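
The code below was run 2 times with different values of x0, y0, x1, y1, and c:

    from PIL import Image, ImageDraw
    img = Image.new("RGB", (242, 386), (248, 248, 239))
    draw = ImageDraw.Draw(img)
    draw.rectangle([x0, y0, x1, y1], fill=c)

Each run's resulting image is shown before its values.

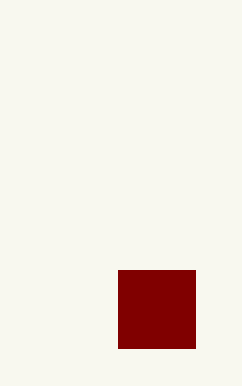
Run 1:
x0 = 118
y0 = 270
x1 = 195
y1 = 348
c = 'maroon'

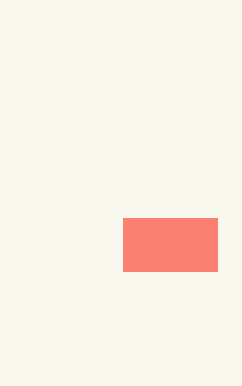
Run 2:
x0 = 123
y0 = 218
x1 = 217
y1 = 271
c = 'salmon'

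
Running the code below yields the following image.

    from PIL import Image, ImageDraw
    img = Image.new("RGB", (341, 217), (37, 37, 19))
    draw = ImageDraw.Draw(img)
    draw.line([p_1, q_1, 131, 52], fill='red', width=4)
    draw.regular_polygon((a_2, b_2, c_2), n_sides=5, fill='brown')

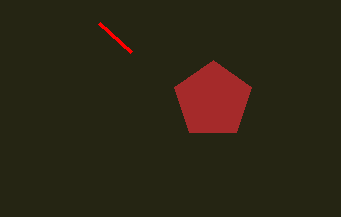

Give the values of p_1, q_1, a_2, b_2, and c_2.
p_1 = 99, q_1 = 23, a_2 = 213, b_2 = 100, c_2 = 40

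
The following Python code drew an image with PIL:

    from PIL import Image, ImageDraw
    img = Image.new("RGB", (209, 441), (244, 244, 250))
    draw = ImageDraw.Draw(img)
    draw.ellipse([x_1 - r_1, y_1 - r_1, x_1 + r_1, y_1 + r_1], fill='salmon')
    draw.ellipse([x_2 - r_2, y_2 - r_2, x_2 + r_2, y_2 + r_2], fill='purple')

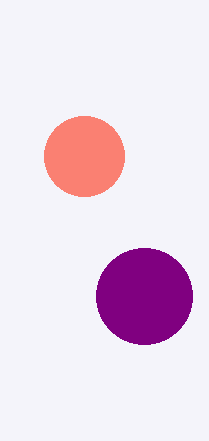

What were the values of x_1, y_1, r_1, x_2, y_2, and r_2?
x_1 = 84
y_1 = 156
r_1 = 40
x_2 = 144
y_2 = 296
r_2 = 48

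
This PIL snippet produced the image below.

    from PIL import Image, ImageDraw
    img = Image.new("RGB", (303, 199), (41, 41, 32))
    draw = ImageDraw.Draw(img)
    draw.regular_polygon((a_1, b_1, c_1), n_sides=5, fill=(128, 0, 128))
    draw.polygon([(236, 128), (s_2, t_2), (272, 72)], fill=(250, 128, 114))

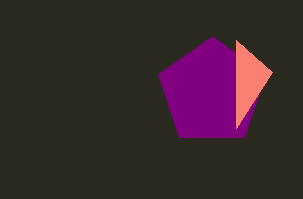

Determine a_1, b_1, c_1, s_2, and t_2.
a_1 = 212; b_1 = 92; c_1 = 56; s_2 = 236; t_2 = 40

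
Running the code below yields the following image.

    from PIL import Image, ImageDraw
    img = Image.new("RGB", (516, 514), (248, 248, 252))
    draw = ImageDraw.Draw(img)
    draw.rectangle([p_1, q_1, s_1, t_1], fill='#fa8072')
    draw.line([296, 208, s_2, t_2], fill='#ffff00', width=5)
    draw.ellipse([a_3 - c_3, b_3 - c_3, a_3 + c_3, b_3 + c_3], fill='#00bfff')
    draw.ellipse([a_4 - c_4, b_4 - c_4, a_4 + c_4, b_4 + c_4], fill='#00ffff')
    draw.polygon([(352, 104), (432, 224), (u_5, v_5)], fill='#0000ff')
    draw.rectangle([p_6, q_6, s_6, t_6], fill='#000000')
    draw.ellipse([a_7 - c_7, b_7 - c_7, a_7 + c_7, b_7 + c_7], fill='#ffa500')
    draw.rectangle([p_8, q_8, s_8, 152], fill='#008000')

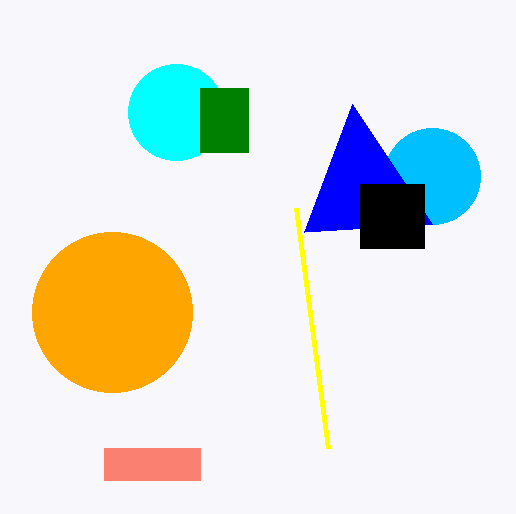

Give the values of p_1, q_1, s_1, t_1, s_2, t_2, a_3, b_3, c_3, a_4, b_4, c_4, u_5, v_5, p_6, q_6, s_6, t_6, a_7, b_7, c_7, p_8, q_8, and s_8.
p_1 = 104
q_1 = 448
s_1 = 200
t_1 = 480
s_2 = 328
t_2 = 448
a_3 = 432
b_3 = 176
c_3 = 48
a_4 = 176
b_4 = 112
c_4 = 48
u_5 = 304
v_5 = 232
p_6 = 360
q_6 = 184
s_6 = 424
t_6 = 248
a_7 = 112
b_7 = 312
c_7 = 80
p_8 = 200
q_8 = 88
s_8 = 248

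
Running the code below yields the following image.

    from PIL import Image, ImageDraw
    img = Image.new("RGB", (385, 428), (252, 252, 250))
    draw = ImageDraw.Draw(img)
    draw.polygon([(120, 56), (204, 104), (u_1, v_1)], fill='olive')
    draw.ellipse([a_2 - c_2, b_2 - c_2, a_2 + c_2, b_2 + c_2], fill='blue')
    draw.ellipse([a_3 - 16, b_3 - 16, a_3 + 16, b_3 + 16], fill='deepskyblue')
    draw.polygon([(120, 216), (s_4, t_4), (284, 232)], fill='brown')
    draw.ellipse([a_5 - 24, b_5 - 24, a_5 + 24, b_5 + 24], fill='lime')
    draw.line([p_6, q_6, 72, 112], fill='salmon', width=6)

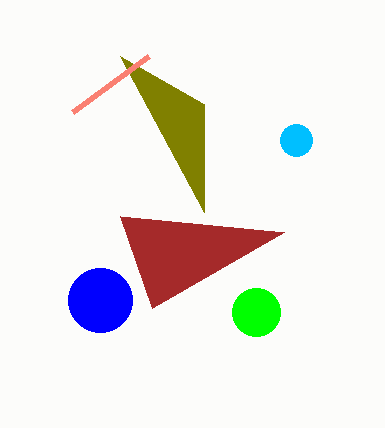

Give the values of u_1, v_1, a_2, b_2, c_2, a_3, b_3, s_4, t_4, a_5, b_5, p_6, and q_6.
u_1 = 204, v_1 = 212, a_2 = 100, b_2 = 300, c_2 = 32, a_3 = 296, b_3 = 140, s_4 = 152, t_4 = 308, a_5 = 256, b_5 = 312, p_6 = 148, q_6 = 56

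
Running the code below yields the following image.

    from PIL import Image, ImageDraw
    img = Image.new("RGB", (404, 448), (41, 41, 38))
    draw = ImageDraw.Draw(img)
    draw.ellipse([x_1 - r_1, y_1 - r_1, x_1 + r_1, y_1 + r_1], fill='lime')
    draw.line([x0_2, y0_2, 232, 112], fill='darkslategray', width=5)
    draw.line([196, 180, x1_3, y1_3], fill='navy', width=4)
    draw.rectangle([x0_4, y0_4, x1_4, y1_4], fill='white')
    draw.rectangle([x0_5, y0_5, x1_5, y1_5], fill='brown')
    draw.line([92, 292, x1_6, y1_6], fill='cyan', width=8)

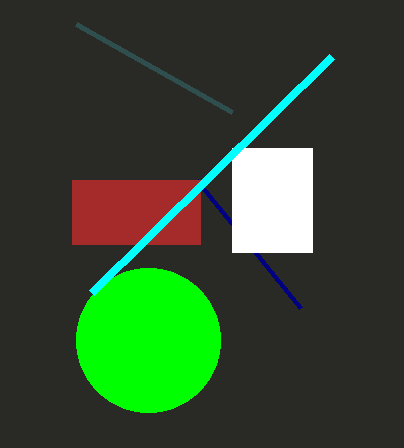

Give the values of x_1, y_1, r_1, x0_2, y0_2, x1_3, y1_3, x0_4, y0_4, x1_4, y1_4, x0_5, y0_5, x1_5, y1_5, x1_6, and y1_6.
x_1 = 148
y_1 = 340
r_1 = 72
x0_2 = 76
y0_2 = 24
x1_3 = 300
y1_3 = 308
x0_4 = 232
y0_4 = 148
x1_4 = 312
y1_4 = 252
x0_5 = 72
y0_5 = 180
x1_5 = 200
y1_5 = 244
x1_6 = 332
y1_6 = 56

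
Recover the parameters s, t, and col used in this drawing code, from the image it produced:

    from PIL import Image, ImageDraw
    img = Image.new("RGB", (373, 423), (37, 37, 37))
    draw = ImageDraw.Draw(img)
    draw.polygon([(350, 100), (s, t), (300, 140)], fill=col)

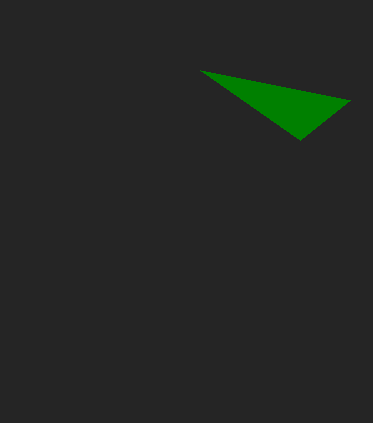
s = 200; t = 70; col = 'green'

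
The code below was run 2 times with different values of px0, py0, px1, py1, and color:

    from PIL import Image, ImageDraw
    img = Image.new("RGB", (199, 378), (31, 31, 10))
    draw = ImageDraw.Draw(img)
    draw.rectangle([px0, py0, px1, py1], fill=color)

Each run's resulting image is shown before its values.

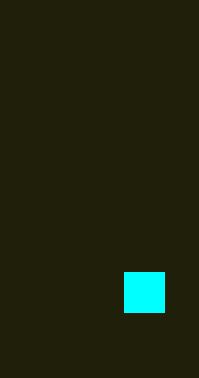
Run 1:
px0 = 124; py0 = 272; px1 = 164; py1 = 312; color = 'cyan'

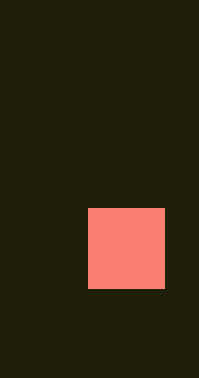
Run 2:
px0 = 88, py0 = 208, px1 = 164, py1 = 288, color = 'salmon'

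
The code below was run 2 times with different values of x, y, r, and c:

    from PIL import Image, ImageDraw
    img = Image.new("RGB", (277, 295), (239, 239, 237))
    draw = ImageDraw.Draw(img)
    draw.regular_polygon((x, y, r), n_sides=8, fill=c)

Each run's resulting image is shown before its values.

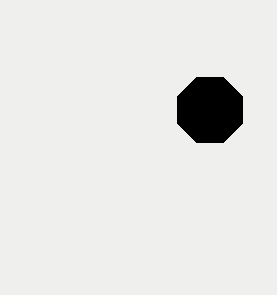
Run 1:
x = 210
y = 110
r = 35
c = 'black'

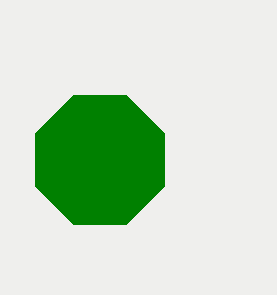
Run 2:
x = 100
y = 160
r = 70
c = 'green'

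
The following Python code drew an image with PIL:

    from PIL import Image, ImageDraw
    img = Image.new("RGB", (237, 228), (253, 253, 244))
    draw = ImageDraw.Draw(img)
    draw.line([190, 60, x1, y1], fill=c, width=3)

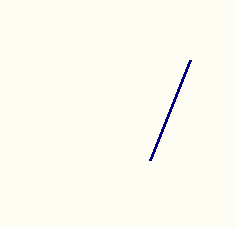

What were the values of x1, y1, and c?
x1 = 150; y1 = 160; c = 'navy'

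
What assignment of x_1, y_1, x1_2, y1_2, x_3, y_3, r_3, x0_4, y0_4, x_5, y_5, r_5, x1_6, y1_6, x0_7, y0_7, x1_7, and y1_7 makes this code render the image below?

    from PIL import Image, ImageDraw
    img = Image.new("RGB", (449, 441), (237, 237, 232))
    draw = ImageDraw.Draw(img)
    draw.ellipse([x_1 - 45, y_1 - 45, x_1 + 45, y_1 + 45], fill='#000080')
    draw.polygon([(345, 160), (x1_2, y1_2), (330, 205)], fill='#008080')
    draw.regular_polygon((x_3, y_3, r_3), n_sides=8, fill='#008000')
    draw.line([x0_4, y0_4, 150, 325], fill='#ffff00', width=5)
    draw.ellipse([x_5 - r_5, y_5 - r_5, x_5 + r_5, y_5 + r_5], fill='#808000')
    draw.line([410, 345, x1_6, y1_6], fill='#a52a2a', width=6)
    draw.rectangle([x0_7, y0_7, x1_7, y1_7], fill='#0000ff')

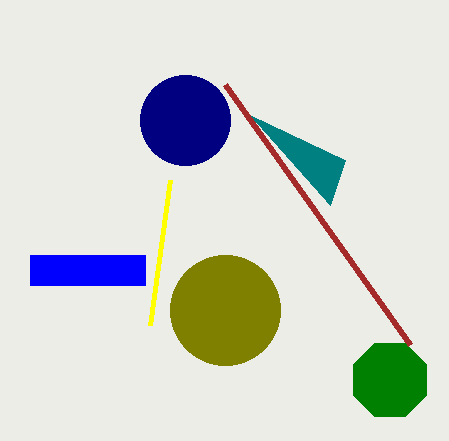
x_1 = 185; y_1 = 120; x1_2 = 250; y1_2 = 115; x_3 = 390; y_3 = 380; r_3 = 40; x0_4 = 170; y0_4 = 180; x_5 = 225; y_5 = 310; r_5 = 55; x1_6 = 225; y1_6 = 85; x0_7 = 30; y0_7 = 255; x1_7 = 145; y1_7 = 285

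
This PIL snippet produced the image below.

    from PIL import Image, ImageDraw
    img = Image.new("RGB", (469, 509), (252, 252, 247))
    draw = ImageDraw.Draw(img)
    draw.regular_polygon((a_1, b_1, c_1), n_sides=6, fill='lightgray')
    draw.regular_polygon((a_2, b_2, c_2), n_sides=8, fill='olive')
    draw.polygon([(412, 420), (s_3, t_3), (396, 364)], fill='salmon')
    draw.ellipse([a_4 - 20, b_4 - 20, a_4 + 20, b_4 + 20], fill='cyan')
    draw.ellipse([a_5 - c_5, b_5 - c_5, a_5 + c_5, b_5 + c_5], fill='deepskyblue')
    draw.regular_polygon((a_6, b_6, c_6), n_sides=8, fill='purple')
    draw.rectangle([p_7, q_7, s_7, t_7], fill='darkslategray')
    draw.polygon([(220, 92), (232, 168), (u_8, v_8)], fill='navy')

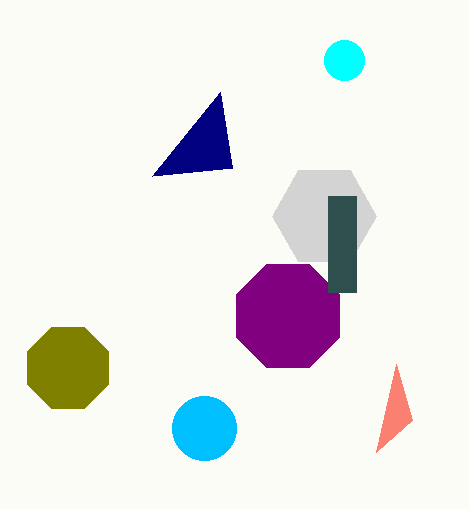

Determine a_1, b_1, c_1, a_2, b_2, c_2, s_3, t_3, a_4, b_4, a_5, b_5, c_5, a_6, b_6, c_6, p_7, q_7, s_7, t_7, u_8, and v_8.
a_1 = 324, b_1 = 216, c_1 = 52, a_2 = 68, b_2 = 368, c_2 = 44, s_3 = 376, t_3 = 452, a_4 = 344, b_4 = 60, a_5 = 204, b_5 = 428, c_5 = 32, a_6 = 288, b_6 = 316, c_6 = 56, p_7 = 328, q_7 = 196, s_7 = 356, t_7 = 292, u_8 = 152, v_8 = 176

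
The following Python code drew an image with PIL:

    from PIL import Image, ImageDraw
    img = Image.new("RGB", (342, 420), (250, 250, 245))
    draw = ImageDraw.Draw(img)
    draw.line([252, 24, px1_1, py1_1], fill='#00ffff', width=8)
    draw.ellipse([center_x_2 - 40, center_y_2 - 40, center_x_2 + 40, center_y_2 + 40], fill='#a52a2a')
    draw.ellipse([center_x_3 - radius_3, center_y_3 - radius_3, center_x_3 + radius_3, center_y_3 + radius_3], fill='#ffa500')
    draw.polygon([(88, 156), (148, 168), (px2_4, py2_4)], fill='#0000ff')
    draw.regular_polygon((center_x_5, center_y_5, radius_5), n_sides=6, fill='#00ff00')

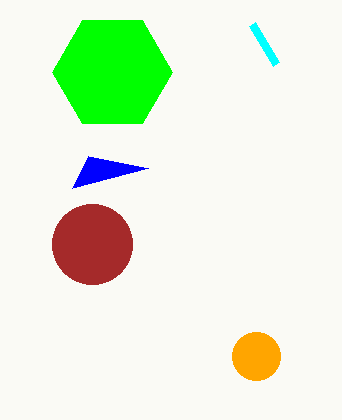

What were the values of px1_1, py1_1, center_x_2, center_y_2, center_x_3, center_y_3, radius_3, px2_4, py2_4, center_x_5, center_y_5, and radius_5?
px1_1 = 276
py1_1 = 64
center_x_2 = 92
center_y_2 = 244
center_x_3 = 256
center_y_3 = 356
radius_3 = 24
px2_4 = 72
py2_4 = 188
center_x_5 = 112
center_y_5 = 72
radius_5 = 60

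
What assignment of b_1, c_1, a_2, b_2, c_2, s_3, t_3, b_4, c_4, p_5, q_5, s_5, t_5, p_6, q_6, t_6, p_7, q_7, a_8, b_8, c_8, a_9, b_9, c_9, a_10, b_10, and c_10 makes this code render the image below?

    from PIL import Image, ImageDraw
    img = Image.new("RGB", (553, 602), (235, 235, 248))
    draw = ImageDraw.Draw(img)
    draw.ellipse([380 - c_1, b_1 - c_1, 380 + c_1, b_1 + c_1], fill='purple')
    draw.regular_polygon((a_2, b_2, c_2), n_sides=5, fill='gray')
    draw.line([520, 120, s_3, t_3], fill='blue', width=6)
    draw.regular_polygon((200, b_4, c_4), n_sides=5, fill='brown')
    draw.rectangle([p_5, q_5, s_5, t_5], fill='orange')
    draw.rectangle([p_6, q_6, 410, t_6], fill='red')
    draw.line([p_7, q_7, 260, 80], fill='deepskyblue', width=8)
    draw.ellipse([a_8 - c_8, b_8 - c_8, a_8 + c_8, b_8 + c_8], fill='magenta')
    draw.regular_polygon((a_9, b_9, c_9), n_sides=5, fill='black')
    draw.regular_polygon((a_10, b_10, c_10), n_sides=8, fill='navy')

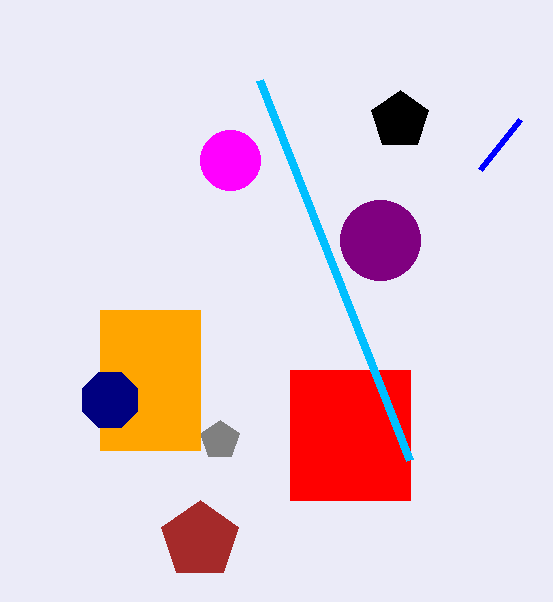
b_1 = 240; c_1 = 40; a_2 = 220; b_2 = 440; c_2 = 20; s_3 = 480; t_3 = 170; b_4 = 540; c_4 = 40; p_5 = 100; q_5 = 310; s_5 = 200; t_5 = 450; p_6 = 290; q_6 = 370; t_6 = 500; p_7 = 410; q_7 = 460; a_8 = 230; b_8 = 160; c_8 = 30; a_9 = 400; b_9 = 120; c_9 = 30; a_10 = 110; b_10 = 400; c_10 = 30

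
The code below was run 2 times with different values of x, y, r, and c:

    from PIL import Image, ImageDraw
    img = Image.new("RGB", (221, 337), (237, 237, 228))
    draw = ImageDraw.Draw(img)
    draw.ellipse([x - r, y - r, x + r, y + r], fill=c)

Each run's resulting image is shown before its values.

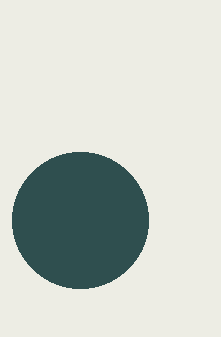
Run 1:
x = 80
y = 220
r = 68
c = 'darkslategray'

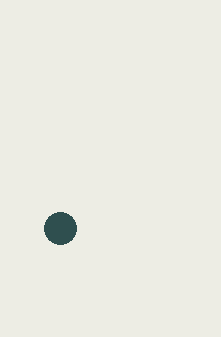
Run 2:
x = 60; y = 228; r = 16; c = 'darkslategray'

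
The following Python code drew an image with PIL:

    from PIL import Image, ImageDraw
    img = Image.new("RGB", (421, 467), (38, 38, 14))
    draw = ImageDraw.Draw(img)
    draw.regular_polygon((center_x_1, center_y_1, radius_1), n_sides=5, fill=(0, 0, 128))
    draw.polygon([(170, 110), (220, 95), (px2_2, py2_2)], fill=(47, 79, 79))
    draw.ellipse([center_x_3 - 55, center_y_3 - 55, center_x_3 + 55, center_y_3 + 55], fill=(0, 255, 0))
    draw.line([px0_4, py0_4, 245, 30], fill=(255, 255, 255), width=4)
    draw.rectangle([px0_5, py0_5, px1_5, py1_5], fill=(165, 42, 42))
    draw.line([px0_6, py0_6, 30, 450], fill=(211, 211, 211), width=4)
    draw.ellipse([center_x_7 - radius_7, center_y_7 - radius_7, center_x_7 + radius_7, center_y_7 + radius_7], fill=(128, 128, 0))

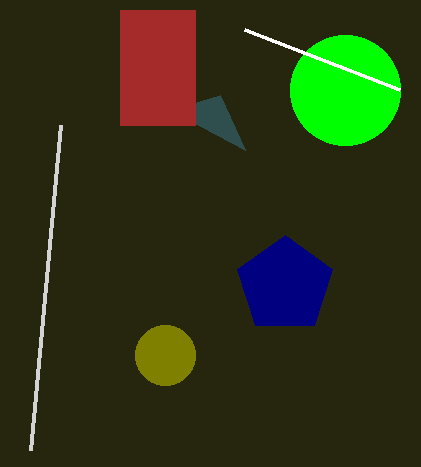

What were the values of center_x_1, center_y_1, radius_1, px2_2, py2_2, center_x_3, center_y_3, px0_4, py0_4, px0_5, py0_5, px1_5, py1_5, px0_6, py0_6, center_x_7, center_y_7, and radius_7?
center_x_1 = 285, center_y_1 = 285, radius_1 = 50, px2_2 = 245, py2_2 = 150, center_x_3 = 345, center_y_3 = 90, px0_4 = 400, py0_4 = 90, px0_5 = 120, py0_5 = 10, px1_5 = 195, py1_5 = 125, px0_6 = 60, py0_6 = 125, center_x_7 = 165, center_y_7 = 355, radius_7 = 30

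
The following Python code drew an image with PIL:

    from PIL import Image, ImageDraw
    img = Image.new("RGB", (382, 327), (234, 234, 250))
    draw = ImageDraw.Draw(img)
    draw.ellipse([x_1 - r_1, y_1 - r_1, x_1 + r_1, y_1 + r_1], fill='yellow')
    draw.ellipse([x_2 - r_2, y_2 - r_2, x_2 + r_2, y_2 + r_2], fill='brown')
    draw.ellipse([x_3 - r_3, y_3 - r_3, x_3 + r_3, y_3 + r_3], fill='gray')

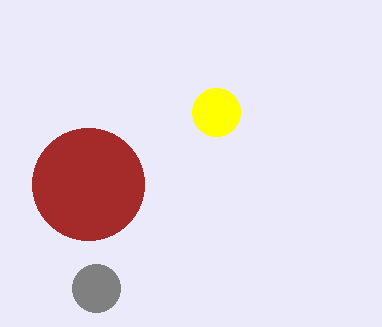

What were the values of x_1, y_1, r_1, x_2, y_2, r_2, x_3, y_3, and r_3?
x_1 = 216, y_1 = 112, r_1 = 24, x_2 = 88, y_2 = 184, r_2 = 56, x_3 = 96, y_3 = 288, r_3 = 24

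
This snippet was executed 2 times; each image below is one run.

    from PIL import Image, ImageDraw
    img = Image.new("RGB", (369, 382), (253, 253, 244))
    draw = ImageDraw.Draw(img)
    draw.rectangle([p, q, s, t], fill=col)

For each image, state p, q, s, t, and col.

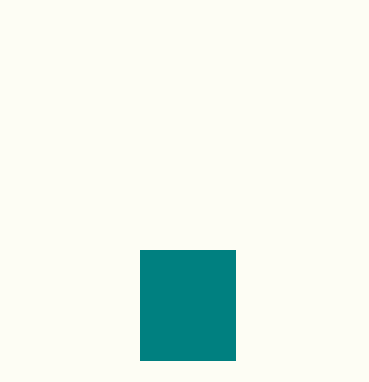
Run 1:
p = 140
q = 250
s = 235
t = 360
col = 'teal'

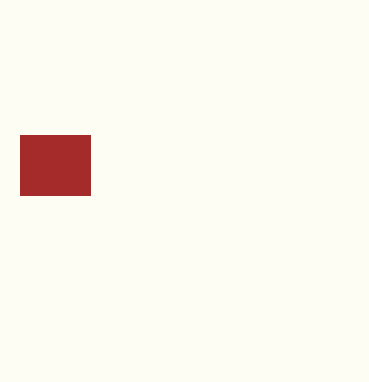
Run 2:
p = 20; q = 135; s = 90; t = 195; col = 'brown'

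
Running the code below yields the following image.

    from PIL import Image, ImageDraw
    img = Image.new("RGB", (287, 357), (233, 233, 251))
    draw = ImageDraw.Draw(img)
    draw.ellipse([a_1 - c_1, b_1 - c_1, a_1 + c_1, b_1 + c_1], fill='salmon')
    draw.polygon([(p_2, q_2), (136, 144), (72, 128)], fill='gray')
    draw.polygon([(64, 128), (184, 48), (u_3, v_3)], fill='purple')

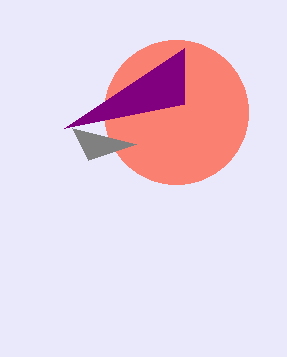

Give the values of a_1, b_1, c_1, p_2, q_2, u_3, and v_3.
a_1 = 176; b_1 = 112; c_1 = 72; p_2 = 88; q_2 = 160; u_3 = 184; v_3 = 104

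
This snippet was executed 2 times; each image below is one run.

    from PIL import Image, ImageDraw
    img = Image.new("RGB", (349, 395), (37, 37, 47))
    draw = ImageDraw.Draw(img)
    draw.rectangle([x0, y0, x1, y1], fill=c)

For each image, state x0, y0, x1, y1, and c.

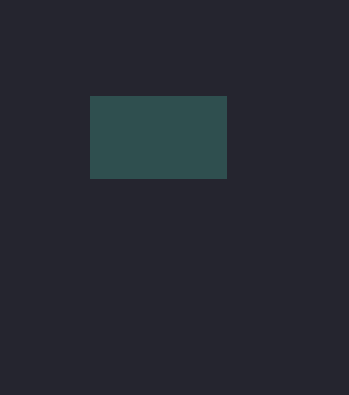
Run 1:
x0 = 90, y0 = 96, x1 = 226, y1 = 178, c = 'darkslategray'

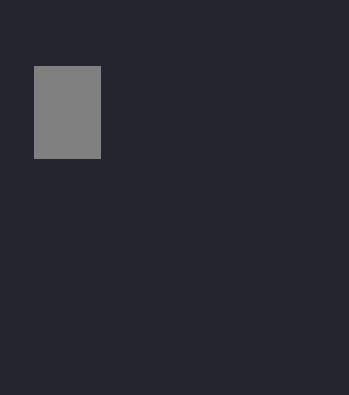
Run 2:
x0 = 34; y0 = 66; x1 = 100; y1 = 158; c = 'gray'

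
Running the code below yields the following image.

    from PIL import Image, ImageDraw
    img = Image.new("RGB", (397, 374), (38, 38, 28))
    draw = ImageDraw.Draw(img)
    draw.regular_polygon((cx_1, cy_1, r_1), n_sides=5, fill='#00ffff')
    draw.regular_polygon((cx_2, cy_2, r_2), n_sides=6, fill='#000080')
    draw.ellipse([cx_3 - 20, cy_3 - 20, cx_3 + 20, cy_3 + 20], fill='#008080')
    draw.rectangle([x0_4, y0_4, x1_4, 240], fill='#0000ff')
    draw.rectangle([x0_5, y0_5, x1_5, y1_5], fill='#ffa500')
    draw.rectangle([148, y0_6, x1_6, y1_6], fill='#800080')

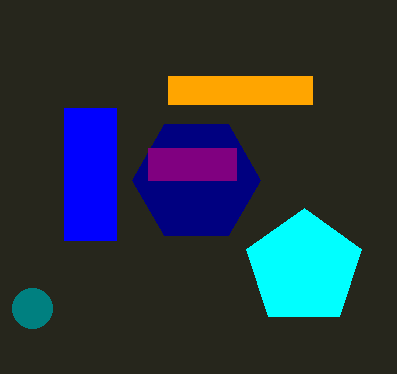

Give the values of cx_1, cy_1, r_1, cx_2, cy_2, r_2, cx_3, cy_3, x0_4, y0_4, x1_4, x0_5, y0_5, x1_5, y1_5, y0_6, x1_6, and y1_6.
cx_1 = 304, cy_1 = 268, r_1 = 60, cx_2 = 196, cy_2 = 180, r_2 = 64, cx_3 = 32, cy_3 = 308, x0_4 = 64, y0_4 = 108, x1_4 = 116, x0_5 = 168, y0_5 = 76, x1_5 = 312, y1_5 = 104, y0_6 = 148, x1_6 = 236, y1_6 = 180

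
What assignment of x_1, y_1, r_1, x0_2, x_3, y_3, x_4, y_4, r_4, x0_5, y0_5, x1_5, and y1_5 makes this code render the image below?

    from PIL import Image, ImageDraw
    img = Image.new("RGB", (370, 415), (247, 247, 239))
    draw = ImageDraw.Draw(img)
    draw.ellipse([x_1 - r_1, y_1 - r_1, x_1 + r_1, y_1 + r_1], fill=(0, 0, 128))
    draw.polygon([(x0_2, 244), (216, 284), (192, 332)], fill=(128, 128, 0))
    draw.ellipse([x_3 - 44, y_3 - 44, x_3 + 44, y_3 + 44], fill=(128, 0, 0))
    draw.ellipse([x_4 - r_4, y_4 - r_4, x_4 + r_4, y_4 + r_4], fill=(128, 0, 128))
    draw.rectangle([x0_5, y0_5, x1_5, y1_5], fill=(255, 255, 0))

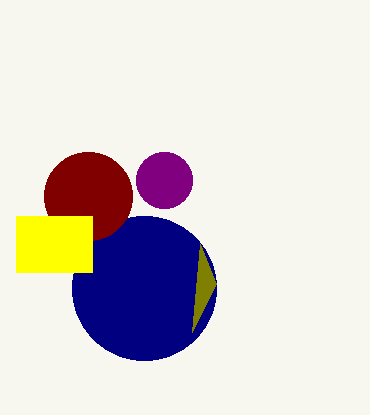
x_1 = 144
y_1 = 288
r_1 = 72
x0_2 = 200
x_3 = 88
y_3 = 196
x_4 = 164
y_4 = 180
r_4 = 28
x0_5 = 16
y0_5 = 216
x1_5 = 92
y1_5 = 272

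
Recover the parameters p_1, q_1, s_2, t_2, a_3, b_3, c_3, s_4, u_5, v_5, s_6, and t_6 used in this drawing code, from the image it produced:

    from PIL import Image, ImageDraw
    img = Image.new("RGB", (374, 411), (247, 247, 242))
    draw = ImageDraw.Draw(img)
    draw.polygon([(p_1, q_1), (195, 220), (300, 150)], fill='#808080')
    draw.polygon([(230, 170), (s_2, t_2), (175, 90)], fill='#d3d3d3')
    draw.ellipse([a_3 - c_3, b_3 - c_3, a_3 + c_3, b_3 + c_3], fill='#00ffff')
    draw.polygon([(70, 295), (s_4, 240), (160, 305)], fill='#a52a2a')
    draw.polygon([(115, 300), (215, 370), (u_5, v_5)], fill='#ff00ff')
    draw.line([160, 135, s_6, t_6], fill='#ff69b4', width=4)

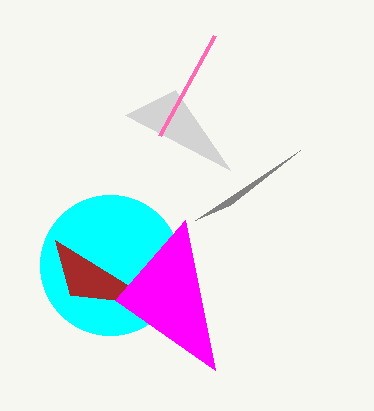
p_1 = 230; q_1 = 205; s_2 = 125; t_2 = 115; a_3 = 110; b_3 = 265; c_3 = 70; s_4 = 55; u_5 = 185; v_5 = 220; s_6 = 215; t_6 = 35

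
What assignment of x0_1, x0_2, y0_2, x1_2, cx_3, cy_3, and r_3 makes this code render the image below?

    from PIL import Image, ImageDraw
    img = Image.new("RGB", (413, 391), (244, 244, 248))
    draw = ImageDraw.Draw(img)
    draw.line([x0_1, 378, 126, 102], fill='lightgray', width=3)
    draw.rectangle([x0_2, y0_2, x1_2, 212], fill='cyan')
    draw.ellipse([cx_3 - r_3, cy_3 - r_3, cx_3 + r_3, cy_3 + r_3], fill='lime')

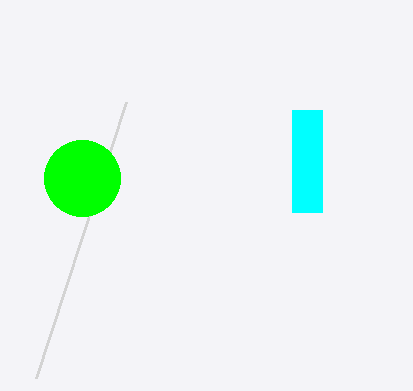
x0_1 = 36, x0_2 = 292, y0_2 = 110, x1_2 = 322, cx_3 = 82, cy_3 = 178, r_3 = 38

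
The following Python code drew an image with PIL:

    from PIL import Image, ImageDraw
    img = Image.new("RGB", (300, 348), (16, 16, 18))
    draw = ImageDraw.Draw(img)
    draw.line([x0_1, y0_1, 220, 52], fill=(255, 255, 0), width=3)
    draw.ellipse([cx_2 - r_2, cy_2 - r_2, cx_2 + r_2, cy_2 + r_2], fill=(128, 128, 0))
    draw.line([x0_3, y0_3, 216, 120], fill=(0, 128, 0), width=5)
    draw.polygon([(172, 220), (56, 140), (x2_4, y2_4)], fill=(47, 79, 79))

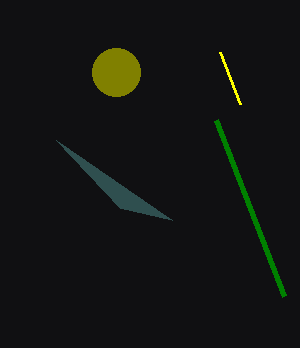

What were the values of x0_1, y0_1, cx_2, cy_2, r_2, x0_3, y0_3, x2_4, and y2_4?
x0_1 = 240
y0_1 = 104
cx_2 = 116
cy_2 = 72
r_2 = 24
x0_3 = 284
y0_3 = 296
x2_4 = 120
y2_4 = 208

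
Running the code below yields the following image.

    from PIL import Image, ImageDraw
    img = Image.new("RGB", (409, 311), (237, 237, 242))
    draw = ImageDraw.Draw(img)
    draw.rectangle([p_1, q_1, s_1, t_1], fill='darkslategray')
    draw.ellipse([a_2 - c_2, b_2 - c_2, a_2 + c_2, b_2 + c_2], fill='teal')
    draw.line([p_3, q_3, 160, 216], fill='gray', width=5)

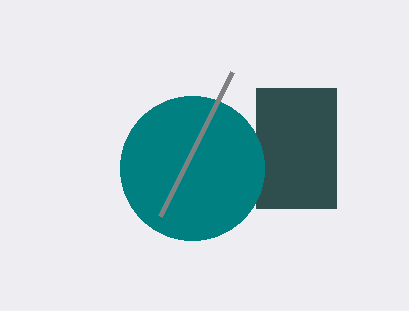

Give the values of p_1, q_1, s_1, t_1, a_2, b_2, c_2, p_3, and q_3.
p_1 = 256; q_1 = 88; s_1 = 336; t_1 = 208; a_2 = 192; b_2 = 168; c_2 = 72; p_3 = 232; q_3 = 72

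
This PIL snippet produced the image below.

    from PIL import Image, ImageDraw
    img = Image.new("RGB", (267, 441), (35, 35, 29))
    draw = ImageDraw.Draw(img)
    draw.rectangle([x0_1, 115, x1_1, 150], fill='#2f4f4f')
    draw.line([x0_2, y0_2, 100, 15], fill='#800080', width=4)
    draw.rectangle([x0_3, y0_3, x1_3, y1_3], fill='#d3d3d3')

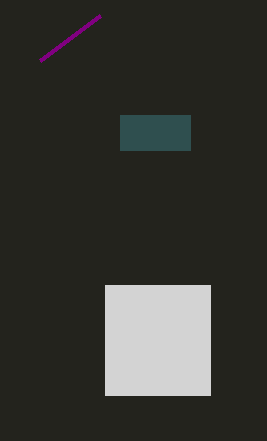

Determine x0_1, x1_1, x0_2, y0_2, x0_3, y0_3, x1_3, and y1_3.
x0_1 = 120, x1_1 = 190, x0_2 = 40, y0_2 = 60, x0_3 = 105, y0_3 = 285, x1_3 = 210, y1_3 = 395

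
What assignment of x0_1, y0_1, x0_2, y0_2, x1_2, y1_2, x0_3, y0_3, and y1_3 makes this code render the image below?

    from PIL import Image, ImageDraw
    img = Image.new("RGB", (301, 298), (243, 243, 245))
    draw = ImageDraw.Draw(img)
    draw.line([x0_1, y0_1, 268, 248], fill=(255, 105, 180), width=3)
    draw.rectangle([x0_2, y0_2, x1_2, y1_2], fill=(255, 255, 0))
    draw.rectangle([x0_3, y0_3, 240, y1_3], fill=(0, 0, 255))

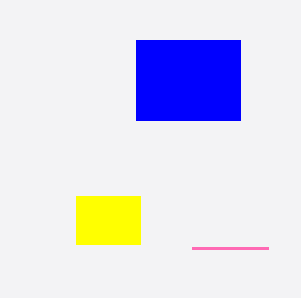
x0_1 = 192; y0_1 = 248; x0_2 = 76; y0_2 = 196; x1_2 = 140; y1_2 = 244; x0_3 = 136; y0_3 = 40; y1_3 = 120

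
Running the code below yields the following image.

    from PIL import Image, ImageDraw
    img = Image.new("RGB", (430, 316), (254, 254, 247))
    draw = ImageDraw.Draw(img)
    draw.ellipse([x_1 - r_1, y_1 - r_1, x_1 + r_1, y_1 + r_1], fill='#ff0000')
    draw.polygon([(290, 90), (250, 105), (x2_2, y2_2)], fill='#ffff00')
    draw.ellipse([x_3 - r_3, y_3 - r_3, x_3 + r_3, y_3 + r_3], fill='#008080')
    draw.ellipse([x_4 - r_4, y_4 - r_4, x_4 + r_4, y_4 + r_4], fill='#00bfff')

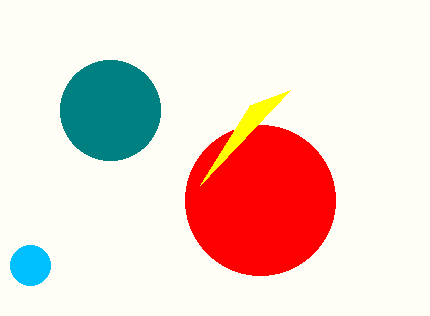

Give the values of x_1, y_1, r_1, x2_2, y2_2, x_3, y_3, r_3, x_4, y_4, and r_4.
x_1 = 260; y_1 = 200; r_1 = 75; x2_2 = 200; y2_2 = 185; x_3 = 110; y_3 = 110; r_3 = 50; x_4 = 30; y_4 = 265; r_4 = 20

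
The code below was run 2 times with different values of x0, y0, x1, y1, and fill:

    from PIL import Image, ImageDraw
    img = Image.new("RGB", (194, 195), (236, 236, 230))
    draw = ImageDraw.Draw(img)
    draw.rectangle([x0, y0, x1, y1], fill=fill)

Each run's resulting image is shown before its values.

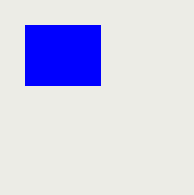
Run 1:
x0 = 25; y0 = 25; x1 = 100; y1 = 85; fill = 'blue'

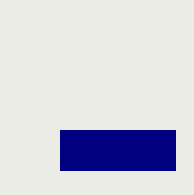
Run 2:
x0 = 60; y0 = 130; x1 = 175; y1 = 170; fill = 'navy'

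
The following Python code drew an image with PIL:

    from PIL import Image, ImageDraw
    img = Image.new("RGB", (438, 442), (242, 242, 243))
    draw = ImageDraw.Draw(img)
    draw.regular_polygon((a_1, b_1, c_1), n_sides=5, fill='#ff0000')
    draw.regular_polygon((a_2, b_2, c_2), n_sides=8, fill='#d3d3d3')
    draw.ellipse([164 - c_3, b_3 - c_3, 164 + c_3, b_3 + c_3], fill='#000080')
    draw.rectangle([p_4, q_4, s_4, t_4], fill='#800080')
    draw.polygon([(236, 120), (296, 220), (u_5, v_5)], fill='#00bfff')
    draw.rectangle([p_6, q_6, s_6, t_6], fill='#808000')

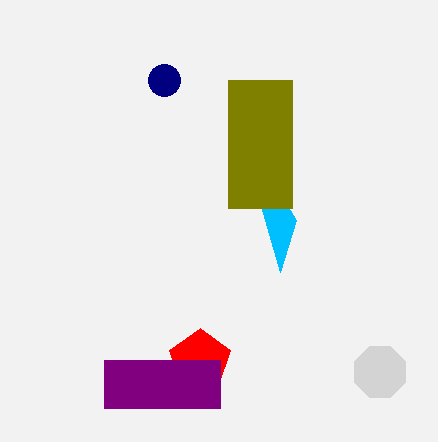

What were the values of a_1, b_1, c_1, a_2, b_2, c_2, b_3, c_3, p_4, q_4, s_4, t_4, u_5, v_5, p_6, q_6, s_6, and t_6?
a_1 = 200; b_1 = 360; c_1 = 32; a_2 = 380; b_2 = 372; c_2 = 28; b_3 = 80; c_3 = 16; p_4 = 104; q_4 = 360; s_4 = 220; t_4 = 408; u_5 = 280; v_5 = 272; p_6 = 228; q_6 = 80; s_6 = 292; t_6 = 208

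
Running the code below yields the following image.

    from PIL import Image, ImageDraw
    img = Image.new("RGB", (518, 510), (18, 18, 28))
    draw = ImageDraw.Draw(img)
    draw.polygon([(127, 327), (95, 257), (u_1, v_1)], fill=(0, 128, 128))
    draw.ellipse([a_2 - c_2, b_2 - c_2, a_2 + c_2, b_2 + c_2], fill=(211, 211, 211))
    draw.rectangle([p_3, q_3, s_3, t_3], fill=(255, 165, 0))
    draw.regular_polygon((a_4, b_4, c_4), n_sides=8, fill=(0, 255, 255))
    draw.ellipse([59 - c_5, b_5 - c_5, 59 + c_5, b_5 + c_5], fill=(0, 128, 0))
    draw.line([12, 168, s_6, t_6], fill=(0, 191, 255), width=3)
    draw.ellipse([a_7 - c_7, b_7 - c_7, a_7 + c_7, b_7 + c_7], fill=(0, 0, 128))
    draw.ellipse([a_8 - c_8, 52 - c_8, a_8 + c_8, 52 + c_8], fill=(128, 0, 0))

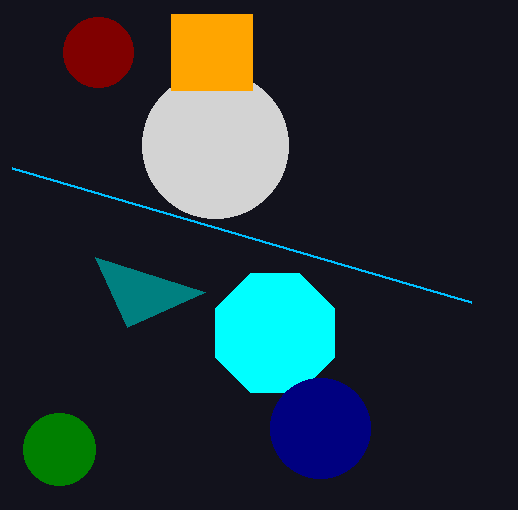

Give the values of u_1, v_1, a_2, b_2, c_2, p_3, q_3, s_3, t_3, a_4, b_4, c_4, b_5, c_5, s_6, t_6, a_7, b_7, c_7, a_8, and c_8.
u_1 = 205; v_1 = 292; a_2 = 215; b_2 = 145; c_2 = 73; p_3 = 171; q_3 = 14; s_3 = 252; t_3 = 90; a_4 = 275; b_4 = 333; c_4 = 64; b_5 = 449; c_5 = 36; s_6 = 471; t_6 = 302; a_7 = 320; b_7 = 428; c_7 = 50; a_8 = 98; c_8 = 35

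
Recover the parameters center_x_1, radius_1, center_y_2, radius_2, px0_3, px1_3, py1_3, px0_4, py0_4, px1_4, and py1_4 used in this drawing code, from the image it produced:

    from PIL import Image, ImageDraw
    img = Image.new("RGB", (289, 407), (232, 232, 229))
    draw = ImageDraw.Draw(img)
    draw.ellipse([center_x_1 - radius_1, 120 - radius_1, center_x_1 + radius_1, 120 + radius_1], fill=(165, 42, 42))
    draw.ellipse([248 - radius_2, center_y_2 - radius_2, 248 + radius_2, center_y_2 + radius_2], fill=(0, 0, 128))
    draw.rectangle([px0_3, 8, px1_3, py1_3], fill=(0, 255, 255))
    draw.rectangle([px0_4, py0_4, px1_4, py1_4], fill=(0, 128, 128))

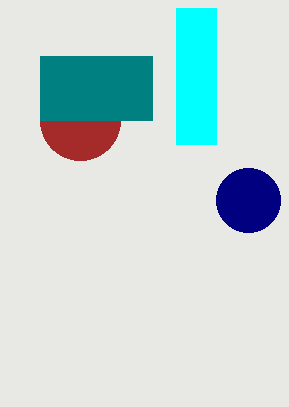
center_x_1 = 80
radius_1 = 40
center_y_2 = 200
radius_2 = 32
px0_3 = 176
px1_3 = 216
py1_3 = 144
px0_4 = 40
py0_4 = 56
px1_4 = 152
py1_4 = 120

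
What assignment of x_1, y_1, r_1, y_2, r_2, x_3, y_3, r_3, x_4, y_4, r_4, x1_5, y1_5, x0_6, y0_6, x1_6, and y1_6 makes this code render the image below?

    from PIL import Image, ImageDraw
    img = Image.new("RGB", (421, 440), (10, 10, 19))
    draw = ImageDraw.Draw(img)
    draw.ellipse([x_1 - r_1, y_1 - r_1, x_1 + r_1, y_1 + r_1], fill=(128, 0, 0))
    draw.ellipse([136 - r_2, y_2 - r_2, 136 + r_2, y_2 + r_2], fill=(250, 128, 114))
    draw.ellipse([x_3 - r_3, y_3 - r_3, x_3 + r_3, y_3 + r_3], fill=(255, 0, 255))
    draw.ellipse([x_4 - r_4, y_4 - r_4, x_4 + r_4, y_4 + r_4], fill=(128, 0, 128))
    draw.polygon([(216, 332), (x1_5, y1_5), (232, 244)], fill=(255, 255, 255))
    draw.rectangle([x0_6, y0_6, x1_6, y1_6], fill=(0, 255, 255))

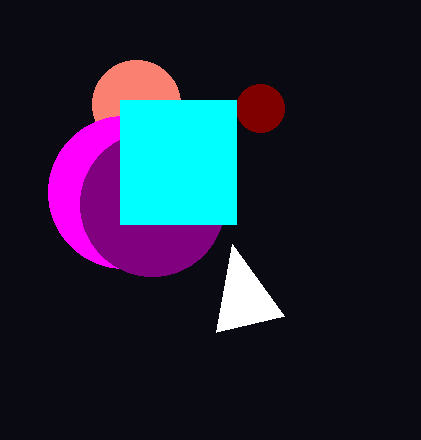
x_1 = 260; y_1 = 108; r_1 = 24; y_2 = 104; r_2 = 44; x_3 = 124; y_3 = 192; r_3 = 76; x_4 = 152; y_4 = 204; r_4 = 72; x1_5 = 284; y1_5 = 316; x0_6 = 120; y0_6 = 100; x1_6 = 236; y1_6 = 224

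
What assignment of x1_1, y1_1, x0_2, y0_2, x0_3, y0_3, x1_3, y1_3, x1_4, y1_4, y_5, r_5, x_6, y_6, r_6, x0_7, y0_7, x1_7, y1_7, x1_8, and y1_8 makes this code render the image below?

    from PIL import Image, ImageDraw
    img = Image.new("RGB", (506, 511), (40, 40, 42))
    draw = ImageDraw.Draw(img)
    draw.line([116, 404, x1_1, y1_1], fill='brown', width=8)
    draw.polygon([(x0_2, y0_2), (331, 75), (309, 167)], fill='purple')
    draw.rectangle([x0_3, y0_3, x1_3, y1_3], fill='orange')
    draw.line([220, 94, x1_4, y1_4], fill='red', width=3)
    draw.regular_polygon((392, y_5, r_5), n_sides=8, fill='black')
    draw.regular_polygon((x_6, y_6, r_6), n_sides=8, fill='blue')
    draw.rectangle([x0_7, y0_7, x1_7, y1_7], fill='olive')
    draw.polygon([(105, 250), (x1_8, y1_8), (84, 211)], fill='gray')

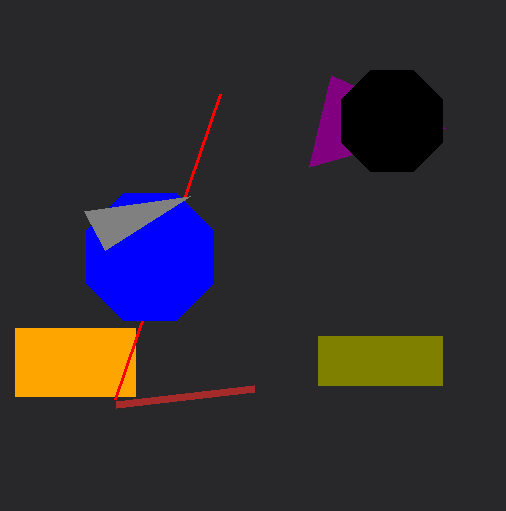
x1_1 = 254
y1_1 = 388
x0_2 = 445
y0_2 = 128
x0_3 = 15
y0_3 = 328
x1_3 = 135
y1_3 = 396
x1_4 = 115
y1_4 = 399
y_5 = 121
r_5 = 55
x_6 = 150
y_6 = 257
r_6 = 69
x0_7 = 318
y0_7 = 336
x1_7 = 442
y1_7 = 385
x1_8 = 190
y1_8 = 196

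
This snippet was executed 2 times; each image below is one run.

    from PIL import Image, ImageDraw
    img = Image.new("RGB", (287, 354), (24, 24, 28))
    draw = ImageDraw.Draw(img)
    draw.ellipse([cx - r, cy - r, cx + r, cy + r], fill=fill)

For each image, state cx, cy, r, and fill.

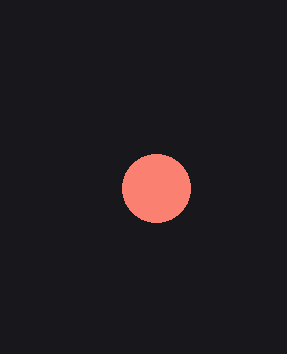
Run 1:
cx = 156; cy = 188; r = 34; fill = 'salmon'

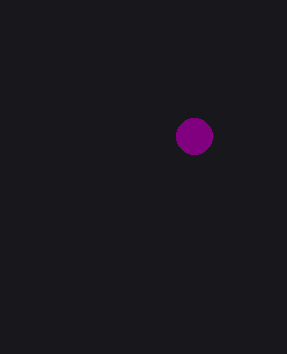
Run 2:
cx = 194, cy = 136, r = 18, fill = 'purple'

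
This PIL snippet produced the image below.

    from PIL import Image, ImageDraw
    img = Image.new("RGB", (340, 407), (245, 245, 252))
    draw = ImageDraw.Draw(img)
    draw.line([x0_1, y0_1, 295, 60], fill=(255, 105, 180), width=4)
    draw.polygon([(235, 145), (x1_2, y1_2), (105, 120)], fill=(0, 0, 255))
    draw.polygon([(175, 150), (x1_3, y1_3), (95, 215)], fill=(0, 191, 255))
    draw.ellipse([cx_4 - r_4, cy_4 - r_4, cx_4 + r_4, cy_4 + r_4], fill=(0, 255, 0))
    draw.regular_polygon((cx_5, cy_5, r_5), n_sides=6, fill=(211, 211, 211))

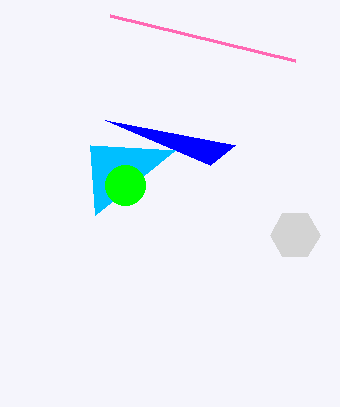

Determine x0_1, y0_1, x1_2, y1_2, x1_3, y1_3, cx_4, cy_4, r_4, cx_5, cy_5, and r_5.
x0_1 = 110
y0_1 = 15
x1_2 = 210
y1_2 = 165
x1_3 = 90
y1_3 = 145
cx_4 = 125
cy_4 = 185
r_4 = 20
cx_5 = 295
cy_5 = 235
r_5 = 25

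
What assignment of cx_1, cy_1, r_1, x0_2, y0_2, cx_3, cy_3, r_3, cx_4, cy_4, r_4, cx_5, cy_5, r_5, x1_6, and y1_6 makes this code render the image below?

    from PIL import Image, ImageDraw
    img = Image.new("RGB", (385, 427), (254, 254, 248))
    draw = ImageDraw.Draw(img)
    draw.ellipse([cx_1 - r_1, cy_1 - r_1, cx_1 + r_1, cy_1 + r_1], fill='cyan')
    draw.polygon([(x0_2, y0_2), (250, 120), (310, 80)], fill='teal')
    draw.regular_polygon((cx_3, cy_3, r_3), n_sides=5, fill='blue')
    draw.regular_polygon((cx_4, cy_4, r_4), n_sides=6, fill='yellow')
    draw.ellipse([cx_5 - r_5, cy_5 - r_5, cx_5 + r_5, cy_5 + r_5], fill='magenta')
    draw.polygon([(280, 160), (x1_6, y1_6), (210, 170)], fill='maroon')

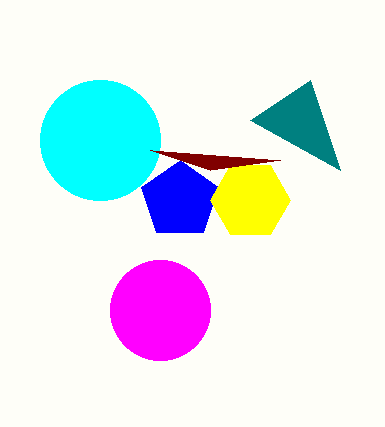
cx_1 = 100; cy_1 = 140; r_1 = 60; x0_2 = 340; y0_2 = 170; cx_3 = 180; cy_3 = 200; r_3 = 40; cx_4 = 250; cy_4 = 200; r_4 = 40; cx_5 = 160; cy_5 = 310; r_5 = 50; x1_6 = 150; y1_6 = 150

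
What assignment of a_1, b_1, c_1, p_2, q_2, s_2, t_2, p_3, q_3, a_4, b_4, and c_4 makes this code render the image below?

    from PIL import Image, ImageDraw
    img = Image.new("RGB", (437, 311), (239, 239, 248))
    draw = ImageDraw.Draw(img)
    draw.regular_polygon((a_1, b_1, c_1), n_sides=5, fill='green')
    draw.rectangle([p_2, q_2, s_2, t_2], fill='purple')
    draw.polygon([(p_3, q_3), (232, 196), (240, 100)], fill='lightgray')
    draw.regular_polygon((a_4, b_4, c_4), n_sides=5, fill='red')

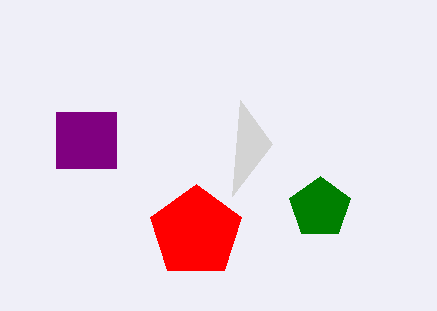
a_1 = 320; b_1 = 208; c_1 = 32; p_2 = 56; q_2 = 112; s_2 = 116; t_2 = 168; p_3 = 272; q_3 = 144; a_4 = 196; b_4 = 232; c_4 = 48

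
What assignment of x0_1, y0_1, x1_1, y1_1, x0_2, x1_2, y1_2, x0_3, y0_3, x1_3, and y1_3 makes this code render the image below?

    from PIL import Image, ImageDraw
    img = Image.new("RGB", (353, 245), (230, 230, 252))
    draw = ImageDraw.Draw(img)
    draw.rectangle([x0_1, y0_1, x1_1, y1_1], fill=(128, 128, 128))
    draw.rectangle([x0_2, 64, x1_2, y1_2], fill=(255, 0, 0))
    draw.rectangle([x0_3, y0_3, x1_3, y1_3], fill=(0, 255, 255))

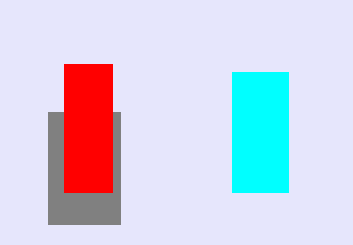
x0_1 = 48
y0_1 = 112
x1_1 = 120
y1_1 = 224
x0_2 = 64
x1_2 = 112
y1_2 = 192
x0_3 = 232
y0_3 = 72
x1_3 = 288
y1_3 = 192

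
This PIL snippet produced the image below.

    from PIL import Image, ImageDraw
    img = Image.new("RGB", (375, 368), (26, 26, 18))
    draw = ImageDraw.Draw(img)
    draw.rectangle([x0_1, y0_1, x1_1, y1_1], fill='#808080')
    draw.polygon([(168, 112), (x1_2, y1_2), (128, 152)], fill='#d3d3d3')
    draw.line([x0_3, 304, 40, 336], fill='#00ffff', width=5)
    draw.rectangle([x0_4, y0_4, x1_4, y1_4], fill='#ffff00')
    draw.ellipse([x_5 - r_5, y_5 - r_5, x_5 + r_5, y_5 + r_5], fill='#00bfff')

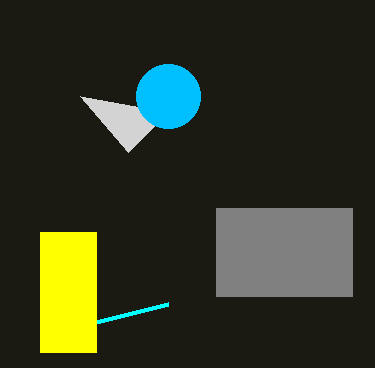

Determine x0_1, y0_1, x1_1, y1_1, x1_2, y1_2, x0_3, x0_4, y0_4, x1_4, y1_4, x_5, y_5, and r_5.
x0_1 = 216, y0_1 = 208, x1_1 = 352, y1_1 = 296, x1_2 = 80, y1_2 = 96, x0_3 = 168, x0_4 = 40, y0_4 = 232, x1_4 = 96, y1_4 = 352, x_5 = 168, y_5 = 96, r_5 = 32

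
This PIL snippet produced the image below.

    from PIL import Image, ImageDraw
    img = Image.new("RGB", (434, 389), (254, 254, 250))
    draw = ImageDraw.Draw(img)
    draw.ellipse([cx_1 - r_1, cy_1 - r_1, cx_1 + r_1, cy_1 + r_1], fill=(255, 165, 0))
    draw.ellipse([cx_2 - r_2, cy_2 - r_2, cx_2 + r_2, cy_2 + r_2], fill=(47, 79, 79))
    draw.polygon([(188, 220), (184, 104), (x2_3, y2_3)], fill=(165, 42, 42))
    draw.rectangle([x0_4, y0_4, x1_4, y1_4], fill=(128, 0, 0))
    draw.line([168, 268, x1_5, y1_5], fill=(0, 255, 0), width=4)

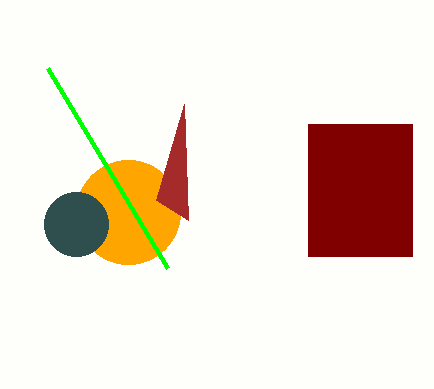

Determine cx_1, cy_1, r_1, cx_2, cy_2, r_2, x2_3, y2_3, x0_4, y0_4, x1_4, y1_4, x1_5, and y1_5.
cx_1 = 128, cy_1 = 212, r_1 = 52, cx_2 = 76, cy_2 = 224, r_2 = 32, x2_3 = 156, y2_3 = 200, x0_4 = 308, y0_4 = 124, x1_4 = 412, y1_4 = 256, x1_5 = 48, y1_5 = 68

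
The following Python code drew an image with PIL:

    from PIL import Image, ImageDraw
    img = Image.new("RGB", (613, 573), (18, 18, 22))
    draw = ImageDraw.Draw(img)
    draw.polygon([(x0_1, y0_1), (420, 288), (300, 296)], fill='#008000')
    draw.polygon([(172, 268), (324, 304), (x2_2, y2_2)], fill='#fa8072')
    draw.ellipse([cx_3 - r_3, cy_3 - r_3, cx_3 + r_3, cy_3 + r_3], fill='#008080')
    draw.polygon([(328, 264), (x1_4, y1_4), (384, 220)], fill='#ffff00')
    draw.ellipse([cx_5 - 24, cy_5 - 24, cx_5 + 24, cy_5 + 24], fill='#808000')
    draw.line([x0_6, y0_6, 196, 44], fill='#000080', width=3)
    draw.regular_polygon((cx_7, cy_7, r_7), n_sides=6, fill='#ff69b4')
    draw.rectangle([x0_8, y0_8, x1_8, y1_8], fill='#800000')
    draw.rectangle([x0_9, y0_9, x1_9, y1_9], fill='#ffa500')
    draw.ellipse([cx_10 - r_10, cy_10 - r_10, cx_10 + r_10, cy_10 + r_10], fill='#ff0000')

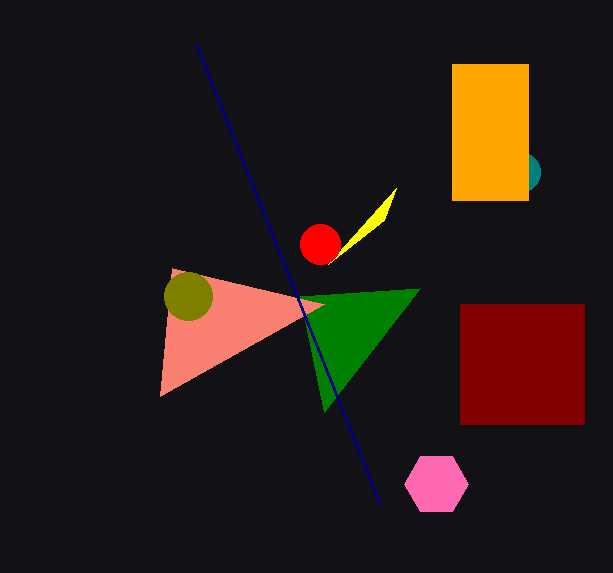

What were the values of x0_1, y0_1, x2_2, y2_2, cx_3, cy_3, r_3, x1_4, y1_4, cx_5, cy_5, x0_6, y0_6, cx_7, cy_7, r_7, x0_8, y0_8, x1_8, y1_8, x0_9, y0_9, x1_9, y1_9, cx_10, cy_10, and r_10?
x0_1 = 324
y0_1 = 412
x2_2 = 160
y2_2 = 396
cx_3 = 520
cy_3 = 172
r_3 = 20
x1_4 = 396
y1_4 = 188
cx_5 = 188
cy_5 = 296
x0_6 = 380
y0_6 = 504
cx_7 = 436
cy_7 = 484
r_7 = 32
x0_8 = 460
y0_8 = 304
x1_8 = 584
y1_8 = 424
x0_9 = 452
y0_9 = 64
x1_9 = 528
y1_9 = 200
cx_10 = 320
cy_10 = 244
r_10 = 20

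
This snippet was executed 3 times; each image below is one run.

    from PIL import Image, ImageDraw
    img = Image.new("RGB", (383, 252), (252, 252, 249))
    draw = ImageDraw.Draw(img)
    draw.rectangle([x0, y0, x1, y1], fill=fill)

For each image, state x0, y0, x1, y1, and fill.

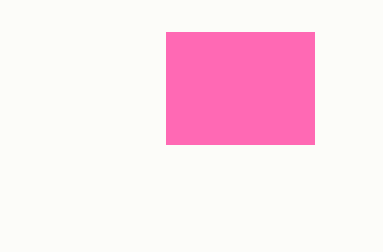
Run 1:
x0 = 166
y0 = 32
x1 = 314
y1 = 144
fill = 'hotpink'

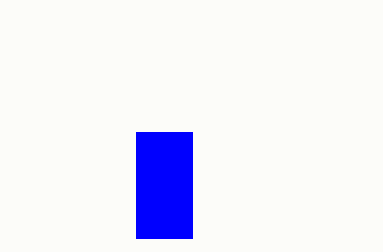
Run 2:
x0 = 136, y0 = 132, x1 = 192, y1 = 238, fill = 'blue'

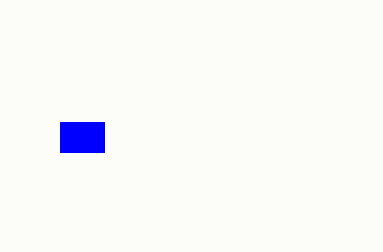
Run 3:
x0 = 60; y0 = 122; x1 = 104; y1 = 152; fill = 'blue'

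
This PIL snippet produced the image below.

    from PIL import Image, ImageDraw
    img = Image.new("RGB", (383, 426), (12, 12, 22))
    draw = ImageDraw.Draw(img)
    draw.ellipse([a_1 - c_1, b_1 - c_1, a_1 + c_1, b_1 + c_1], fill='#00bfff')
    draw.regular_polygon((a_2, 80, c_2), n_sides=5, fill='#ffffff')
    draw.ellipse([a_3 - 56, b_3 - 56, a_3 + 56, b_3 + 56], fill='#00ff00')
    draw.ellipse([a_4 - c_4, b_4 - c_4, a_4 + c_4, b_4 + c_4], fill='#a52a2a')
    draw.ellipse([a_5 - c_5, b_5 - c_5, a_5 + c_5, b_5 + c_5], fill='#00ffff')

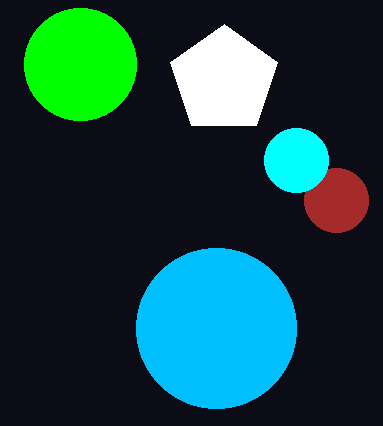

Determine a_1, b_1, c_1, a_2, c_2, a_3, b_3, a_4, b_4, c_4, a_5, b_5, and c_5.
a_1 = 216
b_1 = 328
c_1 = 80
a_2 = 224
c_2 = 56
a_3 = 80
b_3 = 64
a_4 = 336
b_4 = 200
c_4 = 32
a_5 = 296
b_5 = 160
c_5 = 32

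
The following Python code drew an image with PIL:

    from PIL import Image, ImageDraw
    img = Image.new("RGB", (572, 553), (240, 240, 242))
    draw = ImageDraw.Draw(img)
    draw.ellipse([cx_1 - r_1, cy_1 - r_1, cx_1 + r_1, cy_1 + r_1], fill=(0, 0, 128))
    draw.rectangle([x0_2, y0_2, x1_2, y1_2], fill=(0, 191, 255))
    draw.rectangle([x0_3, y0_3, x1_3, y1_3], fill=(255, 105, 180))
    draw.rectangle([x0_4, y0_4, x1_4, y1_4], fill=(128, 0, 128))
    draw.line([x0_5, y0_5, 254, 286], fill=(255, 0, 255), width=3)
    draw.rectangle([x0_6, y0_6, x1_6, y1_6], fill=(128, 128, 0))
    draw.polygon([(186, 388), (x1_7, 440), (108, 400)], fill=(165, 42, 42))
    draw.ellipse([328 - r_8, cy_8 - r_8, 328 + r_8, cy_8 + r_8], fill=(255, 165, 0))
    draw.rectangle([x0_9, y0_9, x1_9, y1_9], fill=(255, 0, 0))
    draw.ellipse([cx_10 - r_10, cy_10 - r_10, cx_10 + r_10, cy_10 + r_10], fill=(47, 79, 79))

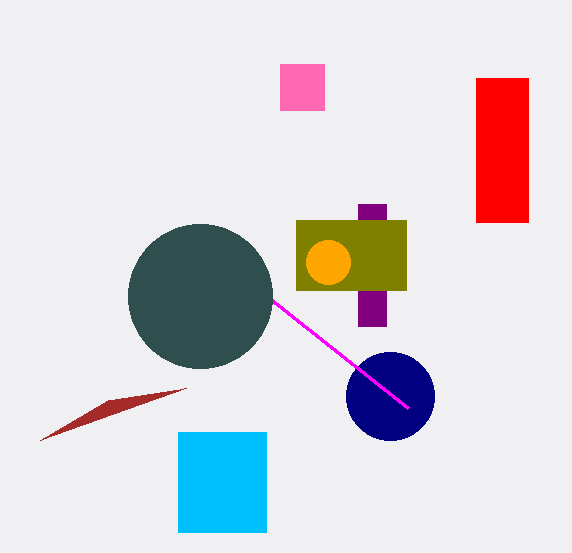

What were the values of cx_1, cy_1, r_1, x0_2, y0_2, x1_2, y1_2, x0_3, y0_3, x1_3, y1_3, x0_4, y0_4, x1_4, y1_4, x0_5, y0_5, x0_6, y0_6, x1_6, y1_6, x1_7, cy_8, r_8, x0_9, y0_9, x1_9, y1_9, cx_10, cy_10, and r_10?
cx_1 = 390
cy_1 = 396
r_1 = 44
x0_2 = 178
y0_2 = 432
x1_2 = 266
y1_2 = 532
x0_3 = 280
y0_3 = 64
x1_3 = 324
y1_3 = 110
x0_4 = 358
y0_4 = 204
x1_4 = 386
y1_4 = 326
x0_5 = 408
y0_5 = 408
x0_6 = 296
y0_6 = 220
x1_6 = 406
y1_6 = 290
x1_7 = 40
cy_8 = 262
r_8 = 22
x0_9 = 476
y0_9 = 78
x1_9 = 528
y1_9 = 222
cx_10 = 200
cy_10 = 296
r_10 = 72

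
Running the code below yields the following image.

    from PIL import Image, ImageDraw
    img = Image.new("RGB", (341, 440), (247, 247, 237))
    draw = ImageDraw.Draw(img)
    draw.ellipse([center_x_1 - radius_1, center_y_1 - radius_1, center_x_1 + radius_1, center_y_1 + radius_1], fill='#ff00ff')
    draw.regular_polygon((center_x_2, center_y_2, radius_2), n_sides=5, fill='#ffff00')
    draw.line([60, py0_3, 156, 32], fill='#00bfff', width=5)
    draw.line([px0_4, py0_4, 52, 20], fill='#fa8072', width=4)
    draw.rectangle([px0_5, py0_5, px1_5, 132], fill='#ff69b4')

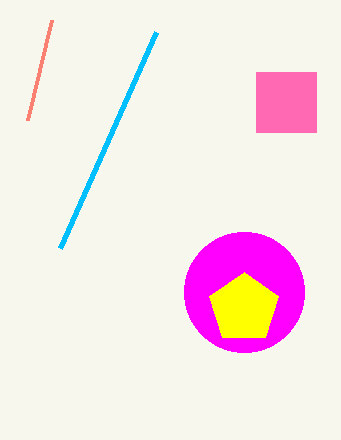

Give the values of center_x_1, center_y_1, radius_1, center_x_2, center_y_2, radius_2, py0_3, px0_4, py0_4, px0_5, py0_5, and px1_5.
center_x_1 = 244
center_y_1 = 292
radius_1 = 60
center_x_2 = 244
center_y_2 = 308
radius_2 = 36
py0_3 = 248
px0_4 = 28
py0_4 = 120
px0_5 = 256
py0_5 = 72
px1_5 = 316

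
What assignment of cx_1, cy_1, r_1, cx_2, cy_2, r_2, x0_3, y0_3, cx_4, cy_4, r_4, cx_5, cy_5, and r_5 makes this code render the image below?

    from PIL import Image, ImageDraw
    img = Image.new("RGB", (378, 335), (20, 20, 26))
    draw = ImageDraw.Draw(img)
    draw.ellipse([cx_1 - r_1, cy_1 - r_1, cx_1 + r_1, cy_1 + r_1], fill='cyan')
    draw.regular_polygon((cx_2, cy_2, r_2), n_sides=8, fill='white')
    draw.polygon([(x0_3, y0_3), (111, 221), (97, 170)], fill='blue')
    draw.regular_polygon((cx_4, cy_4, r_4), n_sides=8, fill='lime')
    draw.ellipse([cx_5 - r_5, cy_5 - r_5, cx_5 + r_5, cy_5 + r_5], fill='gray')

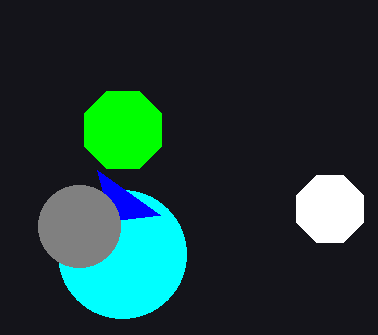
cx_1 = 122
cy_1 = 254
r_1 = 64
cx_2 = 330
cy_2 = 209
r_2 = 36
x0_3 = 160
y0_3 = 215
cx_4 = 123
cy_4 = 130
r_4 = 42
cx_5 = 79
cy_5 = 226
r_5 = 41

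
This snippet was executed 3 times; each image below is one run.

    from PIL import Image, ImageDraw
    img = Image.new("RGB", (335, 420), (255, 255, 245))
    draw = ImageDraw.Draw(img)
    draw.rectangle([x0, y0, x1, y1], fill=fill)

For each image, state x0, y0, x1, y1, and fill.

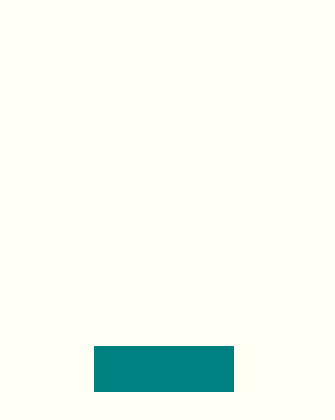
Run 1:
x0 = 94; y0 = 346; x1 = 233; y1 = 391; fill = 'teal'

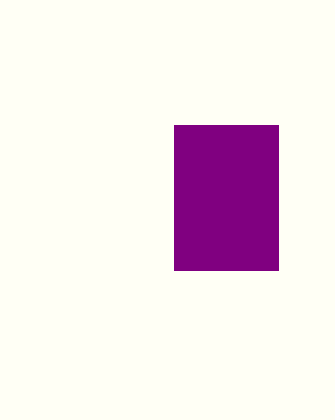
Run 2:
x0 = 174, y0 = 125, x1 = 278, y1 = 270, fill = 'purple'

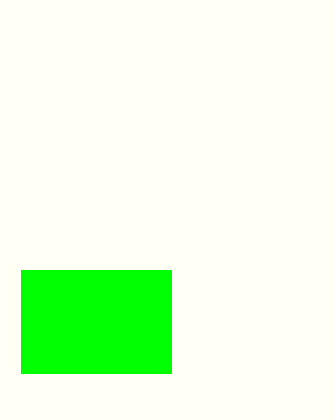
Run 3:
x0 = 21
y0 = 270
x1 = 171
y1 = 373
fill = 'lime'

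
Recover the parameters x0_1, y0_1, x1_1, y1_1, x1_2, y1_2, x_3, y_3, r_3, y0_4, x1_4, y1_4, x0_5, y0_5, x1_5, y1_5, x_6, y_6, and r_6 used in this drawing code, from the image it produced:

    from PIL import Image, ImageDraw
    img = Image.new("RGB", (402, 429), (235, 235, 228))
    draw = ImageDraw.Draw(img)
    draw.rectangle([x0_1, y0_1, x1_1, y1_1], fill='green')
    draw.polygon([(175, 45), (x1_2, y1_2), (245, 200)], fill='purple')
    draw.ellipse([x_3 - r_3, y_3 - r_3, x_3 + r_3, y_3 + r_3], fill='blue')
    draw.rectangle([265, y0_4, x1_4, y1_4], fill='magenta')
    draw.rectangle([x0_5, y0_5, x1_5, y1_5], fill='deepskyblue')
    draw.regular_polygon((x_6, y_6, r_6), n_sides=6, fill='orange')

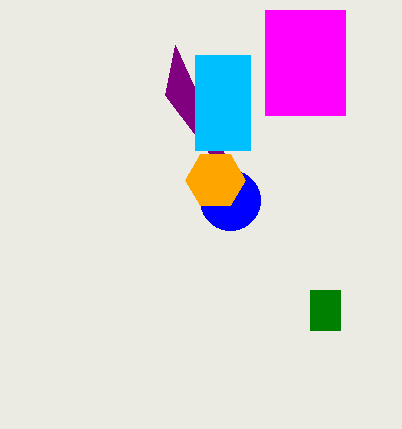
x0_1 = 310
y0_1 = 290
x1_1 = 340
y1_1 = 330
x1_2 = 165
y1_2 = 95
x_3 = 230
y_3 = 200
r_3 = 30
y0_4 = 10
x1_4 = 345
y1_4 = 115
x0_5 = 195
y0_5 = 55
x1_5 = 250
y1_5 = 150
x_6 = 215
y_6 = 180
r_6 = 30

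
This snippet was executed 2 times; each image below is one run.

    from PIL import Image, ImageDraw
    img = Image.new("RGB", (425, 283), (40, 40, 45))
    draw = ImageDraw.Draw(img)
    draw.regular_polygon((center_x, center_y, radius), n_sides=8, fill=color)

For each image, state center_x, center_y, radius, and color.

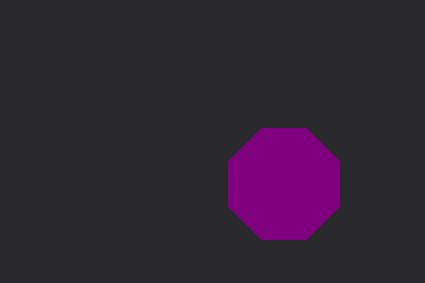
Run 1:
center_x = 284; center_y = 184; radius = 60; color = 'purple'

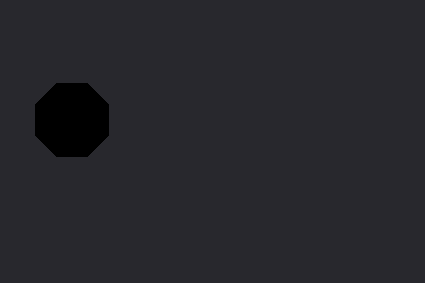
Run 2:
center_x = 72, center_y = 120, radius = 40, color = 'black'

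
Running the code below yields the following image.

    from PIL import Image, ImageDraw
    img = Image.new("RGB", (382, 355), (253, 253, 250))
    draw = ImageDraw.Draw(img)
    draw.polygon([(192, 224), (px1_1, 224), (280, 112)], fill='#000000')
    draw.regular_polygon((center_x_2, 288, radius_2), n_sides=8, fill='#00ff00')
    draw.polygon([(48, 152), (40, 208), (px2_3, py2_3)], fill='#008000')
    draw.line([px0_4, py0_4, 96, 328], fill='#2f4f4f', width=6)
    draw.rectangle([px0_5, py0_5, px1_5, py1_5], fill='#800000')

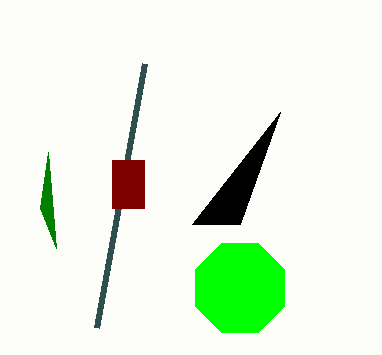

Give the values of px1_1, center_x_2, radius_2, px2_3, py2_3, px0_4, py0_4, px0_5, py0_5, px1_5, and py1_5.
px1_1 = 240, center_x_2 = 240, radius_2 = 48, px2_3 = 56, py2_3 = 248, px0_4 = 144, py0_4 = 64, px0_5 = 112, py0_5 = 160, px1_5 = 144, py1_5 = 208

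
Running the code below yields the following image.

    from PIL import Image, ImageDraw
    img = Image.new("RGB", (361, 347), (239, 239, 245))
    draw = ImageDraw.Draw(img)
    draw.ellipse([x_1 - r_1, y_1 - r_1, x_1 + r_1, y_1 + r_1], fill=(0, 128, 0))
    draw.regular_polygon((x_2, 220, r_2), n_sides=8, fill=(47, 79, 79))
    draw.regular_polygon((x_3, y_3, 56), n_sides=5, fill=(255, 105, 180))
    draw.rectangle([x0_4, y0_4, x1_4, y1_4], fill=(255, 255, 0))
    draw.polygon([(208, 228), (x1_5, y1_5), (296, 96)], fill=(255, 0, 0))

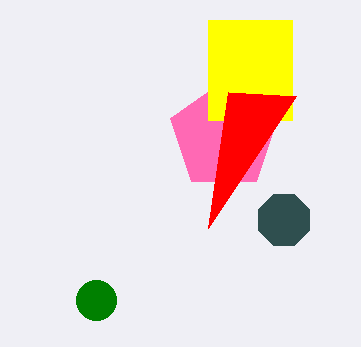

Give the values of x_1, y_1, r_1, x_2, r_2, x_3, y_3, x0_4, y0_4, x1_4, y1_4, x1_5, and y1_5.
x_1 = 96, y_1 = 300, r_1 = 20, x_2 = 284, r_2 = 28, x_3 = 224, y_3 = 136, x0_4 = 208, y0_4 = 20, x1_4 = 292, y1_4 = 120, x1_5 = 228, y1_5 = 92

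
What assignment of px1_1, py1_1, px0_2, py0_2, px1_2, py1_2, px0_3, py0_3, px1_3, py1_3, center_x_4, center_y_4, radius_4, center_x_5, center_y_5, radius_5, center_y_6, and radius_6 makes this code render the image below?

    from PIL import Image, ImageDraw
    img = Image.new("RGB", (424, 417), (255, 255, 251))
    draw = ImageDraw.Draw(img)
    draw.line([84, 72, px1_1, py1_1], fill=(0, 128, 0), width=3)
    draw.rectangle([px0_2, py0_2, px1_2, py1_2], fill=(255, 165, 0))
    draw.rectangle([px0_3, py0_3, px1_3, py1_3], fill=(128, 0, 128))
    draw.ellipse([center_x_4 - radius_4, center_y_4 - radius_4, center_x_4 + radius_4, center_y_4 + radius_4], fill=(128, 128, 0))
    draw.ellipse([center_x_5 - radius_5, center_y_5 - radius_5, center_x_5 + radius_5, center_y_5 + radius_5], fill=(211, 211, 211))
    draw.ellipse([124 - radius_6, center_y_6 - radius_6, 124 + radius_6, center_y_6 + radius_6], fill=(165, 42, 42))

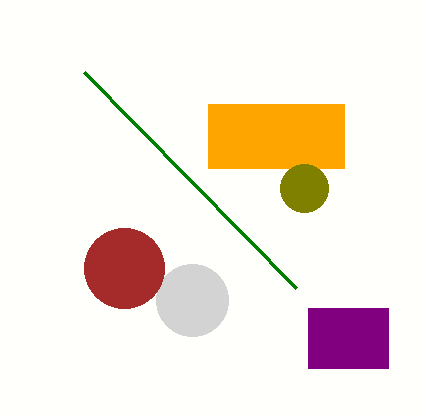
px1_1 = 296; py1_1 = 288; px0_2 = 208; py0_2 = 104; px1_2 = 344; py1_2 = 168; px0_3 = 308; py0_3 = 308; px1_3 = 388; py1_3 = 368; center_x_4 = 304; center_y_4 = 188; radius_4 = 24; center_x_5 = 192; center_y_5 = 300; radius_5 = 36; center_y_6 = 268; radius_6 = 40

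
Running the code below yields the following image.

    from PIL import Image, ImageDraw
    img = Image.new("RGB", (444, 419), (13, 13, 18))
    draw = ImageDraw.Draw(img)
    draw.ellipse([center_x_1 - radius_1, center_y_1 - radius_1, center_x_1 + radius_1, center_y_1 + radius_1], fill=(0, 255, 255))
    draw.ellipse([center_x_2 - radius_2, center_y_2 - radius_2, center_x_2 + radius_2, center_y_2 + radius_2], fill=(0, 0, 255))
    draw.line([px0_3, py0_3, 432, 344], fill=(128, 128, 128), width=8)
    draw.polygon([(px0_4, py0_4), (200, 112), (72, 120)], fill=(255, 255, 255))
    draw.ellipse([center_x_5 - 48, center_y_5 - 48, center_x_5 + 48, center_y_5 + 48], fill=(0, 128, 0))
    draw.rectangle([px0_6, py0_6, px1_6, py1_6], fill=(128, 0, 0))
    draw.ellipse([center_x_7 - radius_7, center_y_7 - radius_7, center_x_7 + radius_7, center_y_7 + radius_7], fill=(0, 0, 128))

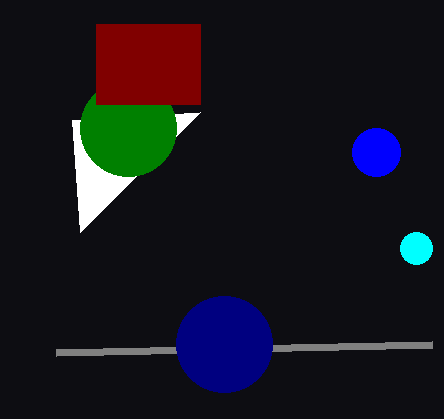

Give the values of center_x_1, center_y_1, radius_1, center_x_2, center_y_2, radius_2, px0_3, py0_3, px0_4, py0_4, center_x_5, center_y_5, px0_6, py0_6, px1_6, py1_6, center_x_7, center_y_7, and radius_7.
center_x_1 = 416; center_y_1 = 248; radius_1 = 16; center_x_2 = 376; center_y_2 = 152; radius_2 = 24; px0_3 = 56; py0_3 = 352; px0_4 = 80; py0_4 = 232; center_x_5 = 128; center_y_5 = 128; px0_6 = 96; py0_6 = 24; px1_6 = 200; py1_6 = 104; center_x_7 = 224; center_y_7 = 344; radius_7 = 48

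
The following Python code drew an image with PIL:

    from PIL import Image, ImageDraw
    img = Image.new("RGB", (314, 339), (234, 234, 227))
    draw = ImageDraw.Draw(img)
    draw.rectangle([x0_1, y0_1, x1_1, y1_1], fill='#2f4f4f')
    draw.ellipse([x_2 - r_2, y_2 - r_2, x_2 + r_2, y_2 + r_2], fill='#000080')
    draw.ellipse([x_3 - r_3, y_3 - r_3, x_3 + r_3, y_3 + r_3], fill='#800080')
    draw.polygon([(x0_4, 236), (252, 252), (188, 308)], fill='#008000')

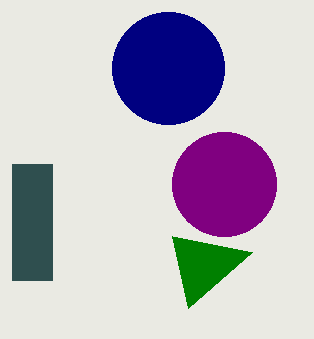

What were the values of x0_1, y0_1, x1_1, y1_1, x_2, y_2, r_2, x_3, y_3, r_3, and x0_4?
x0_1 = 12; y0_1 = 164; x1_1 = 52; y1_1 = 280; x_2 = 168; y_2 = 68; r_2 = 56; x_3 = 224; y_3 = 184; r_3 = 52; x0_4 = 172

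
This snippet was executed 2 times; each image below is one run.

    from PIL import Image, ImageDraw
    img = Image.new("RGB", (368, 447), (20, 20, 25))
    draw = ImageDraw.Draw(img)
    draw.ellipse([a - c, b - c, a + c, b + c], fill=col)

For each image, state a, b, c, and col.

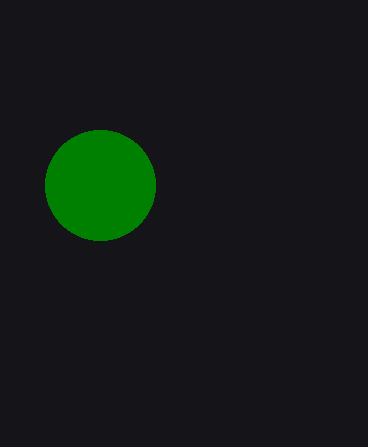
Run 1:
a = 100; b = 185; c = 55; col = 'green'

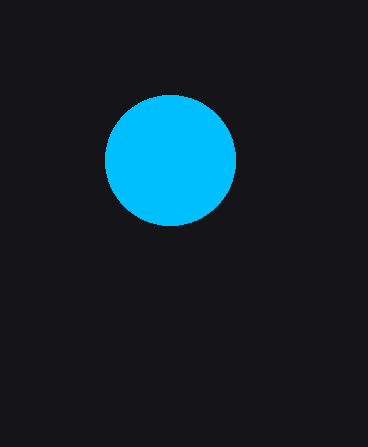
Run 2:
a = 170; b = 160; c = 65; col = 'deepskyblue'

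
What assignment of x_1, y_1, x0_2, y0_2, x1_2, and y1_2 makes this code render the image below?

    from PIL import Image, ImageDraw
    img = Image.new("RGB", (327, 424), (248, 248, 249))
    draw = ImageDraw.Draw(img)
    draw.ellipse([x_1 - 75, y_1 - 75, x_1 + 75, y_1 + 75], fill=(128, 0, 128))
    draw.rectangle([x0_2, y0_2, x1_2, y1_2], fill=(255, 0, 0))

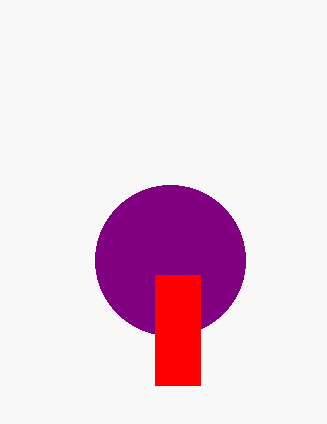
x_1 = 170; y_1 = 260; x0_2 = 155; y0_2 = 275; x1_2 = 200; y1_2 = 385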